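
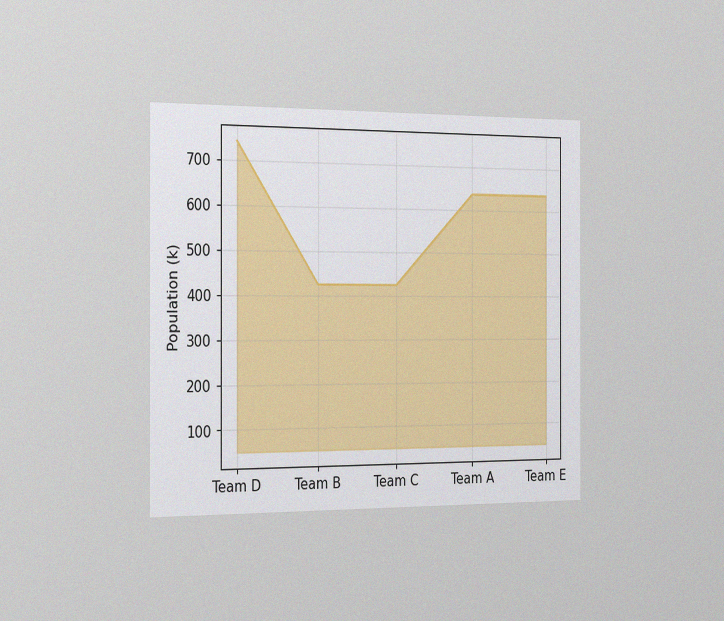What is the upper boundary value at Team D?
The chart is viewed slightly from the left, with some photo noise. At Team D the upper boundary is at 742k.

742k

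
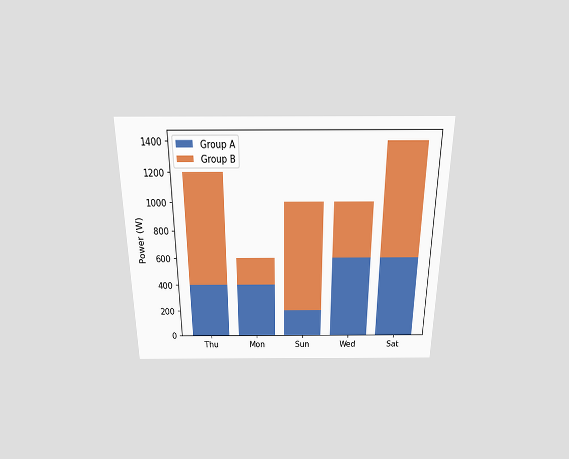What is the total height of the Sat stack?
The chart is viewed slightly from above. The Sat stack's top reaches 1400W on the y-axis.

1400W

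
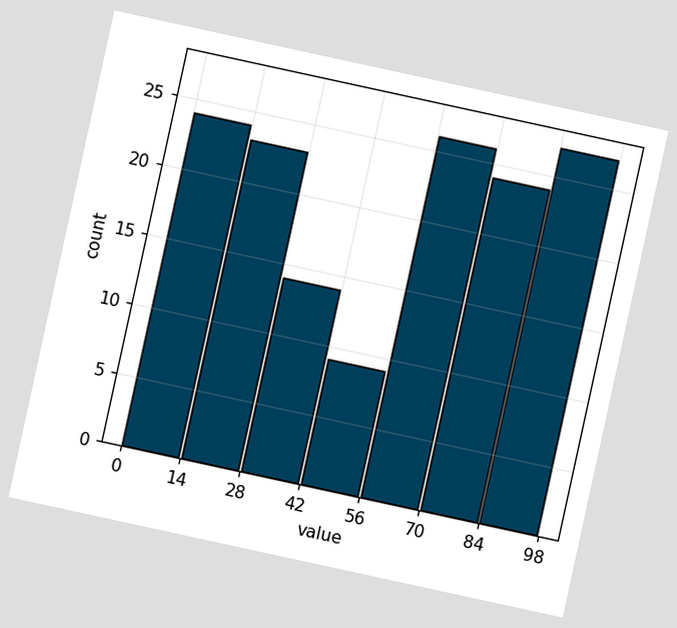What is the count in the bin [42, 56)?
9

The chart is tilted about 12° clockwise. The [42, 56) bin has height 9.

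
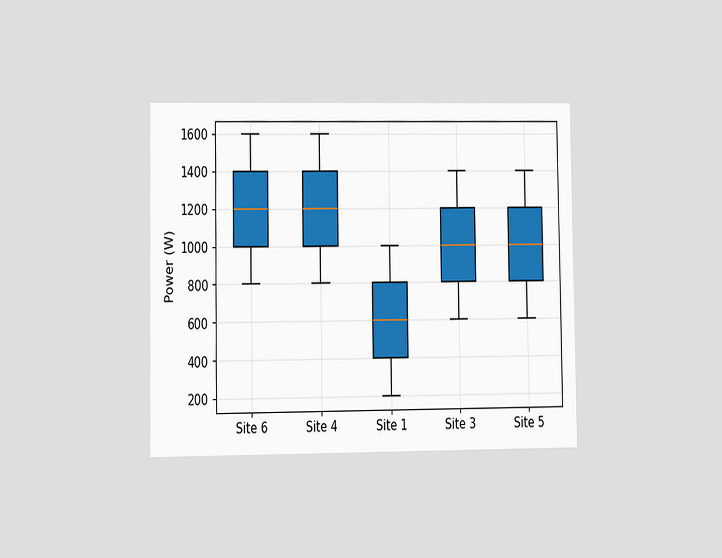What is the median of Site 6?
The chart is viewed at a slight angle. The median line in the Site 6 box sits at 1200W.

1200W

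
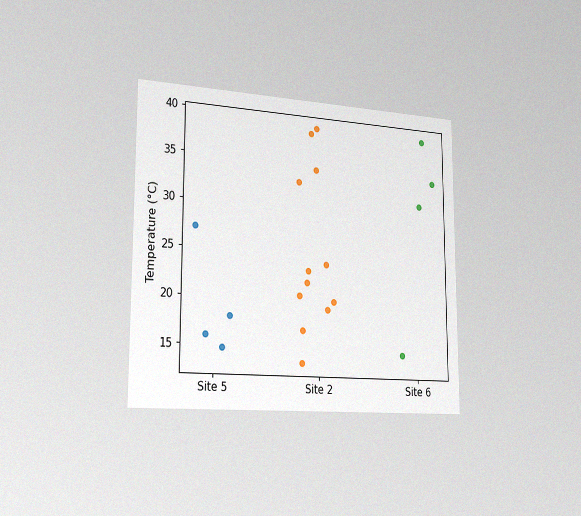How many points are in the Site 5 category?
The chart is viewed slightly from the left, with some photo noise. Counting the markers in the Site 5 column gives 4.

4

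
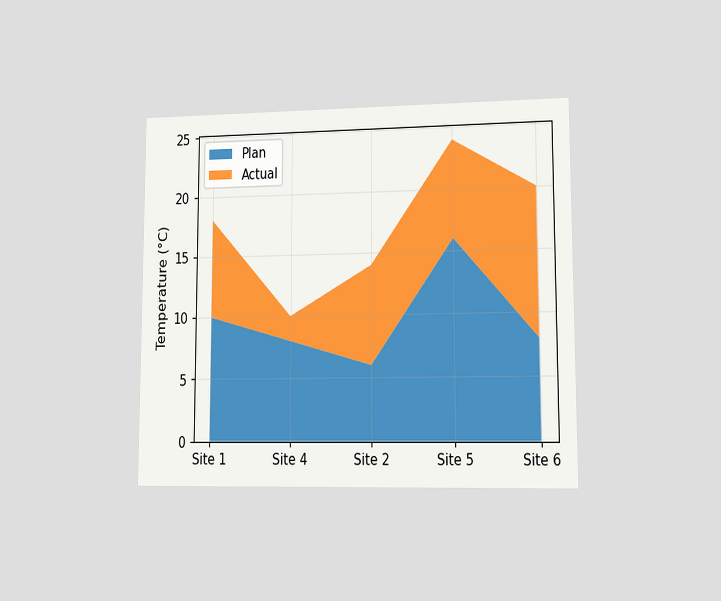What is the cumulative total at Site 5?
The chart is viewed at a slight angle. The stacked total at Site 5 reaches 24°C.

24°C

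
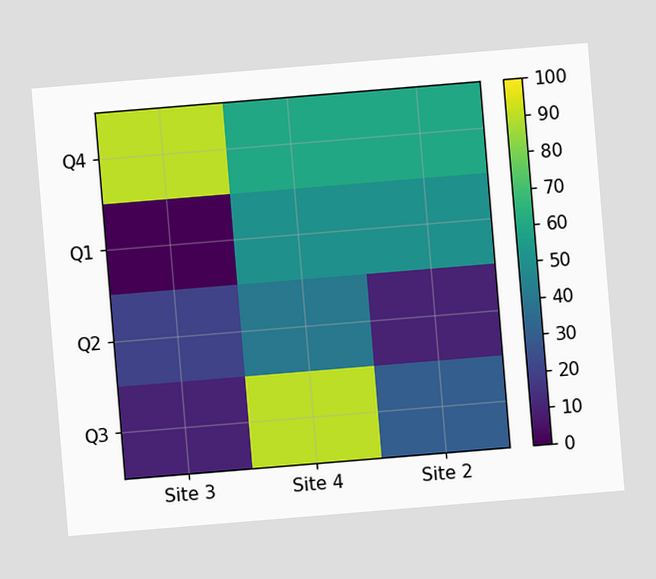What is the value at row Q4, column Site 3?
90

The chart is tilted about 5° counter-clockwise. Matching cell (Q4, Site 3) against the colorbar gives 90.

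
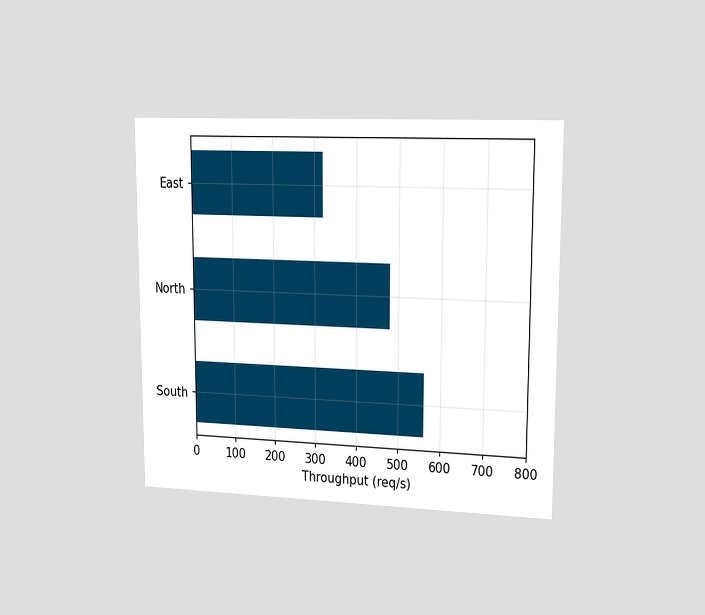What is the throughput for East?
The chart is viewed slightly from the right. Reading along the chart's x-axis, the East bar reaches 320req/s.

320req/s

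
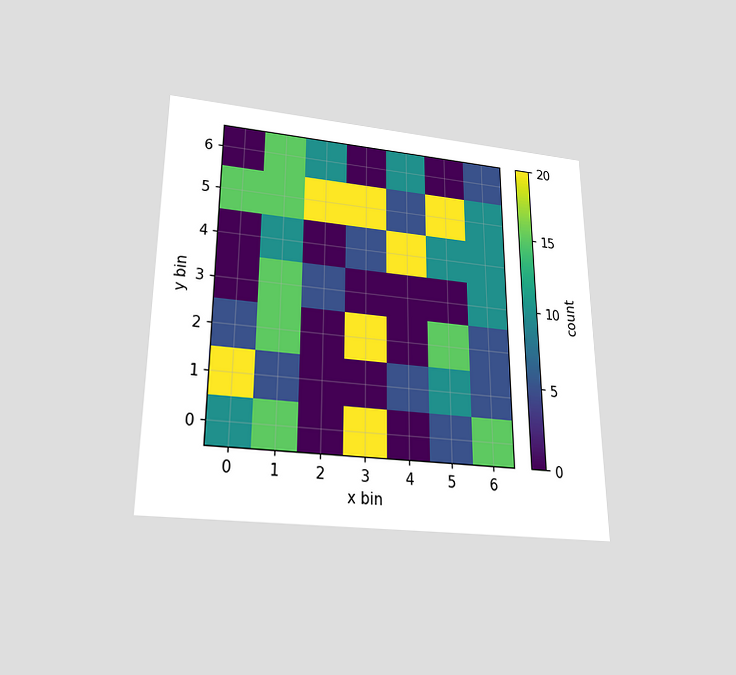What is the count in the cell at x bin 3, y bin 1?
The chart is viewed slightly from below. Matching the cell (3, 1) against the colorbar gives 0.

0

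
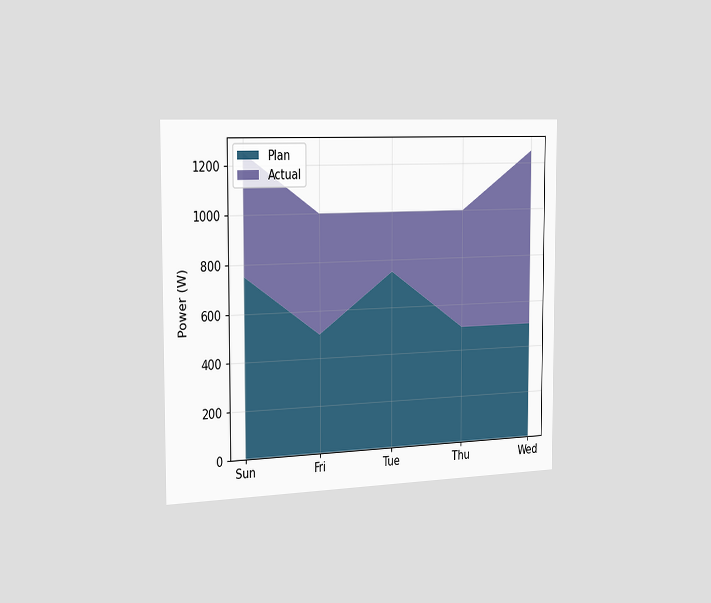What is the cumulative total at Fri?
1000W

The chart is viewed slightly from the left. The stacked total at Fri reaches 1000W.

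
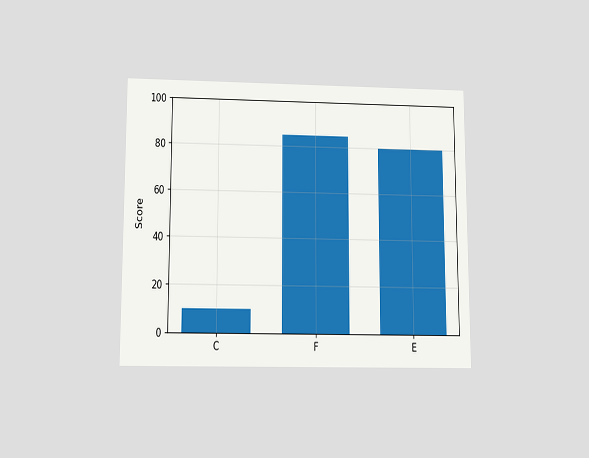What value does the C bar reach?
10

The chart is viewed slightly from below. Reading along the chart's y-axis, the C bar reaches 10.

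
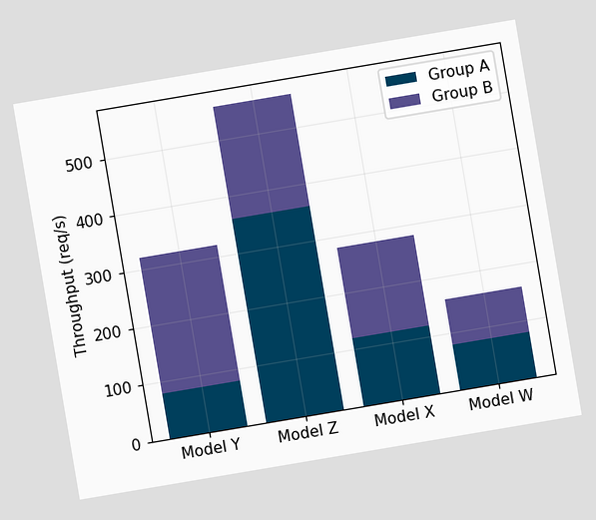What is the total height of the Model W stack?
The chart is tilted about 10° counter-clockwise. The Model W stack's top reaches 160req/s on the y-axis.

160req/s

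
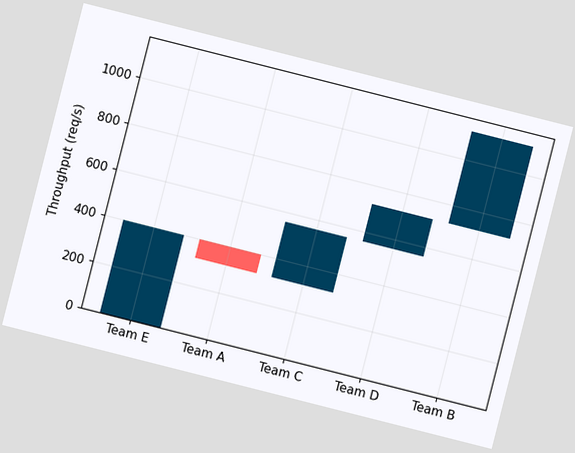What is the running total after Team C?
560req/s

The chart is tilted about 14° clockwise. After Team C the running total reaches 560req/s.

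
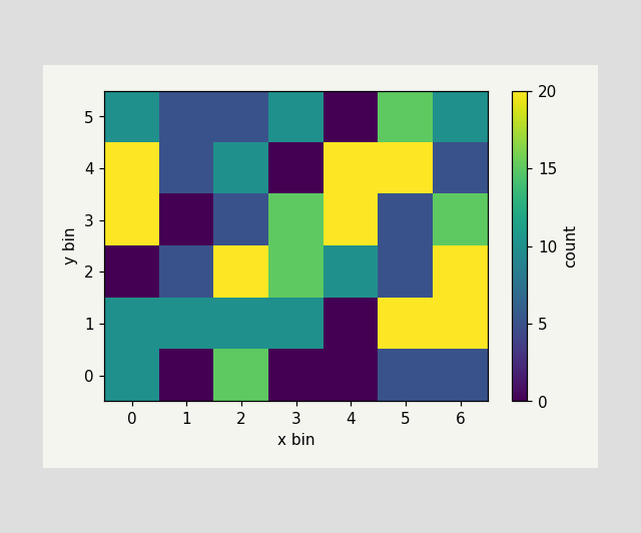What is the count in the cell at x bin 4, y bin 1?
Matching the cell (4, 1) against the colorbar gives 0.

0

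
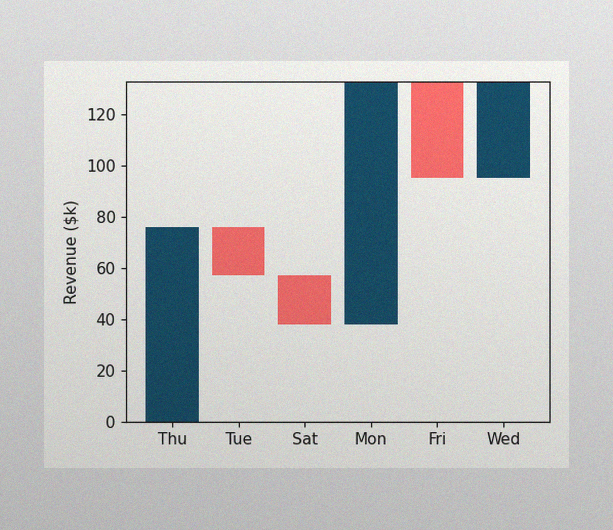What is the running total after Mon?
$133k

The image has some photo noise and uneven lighting. After Mon the running total reaches $133k.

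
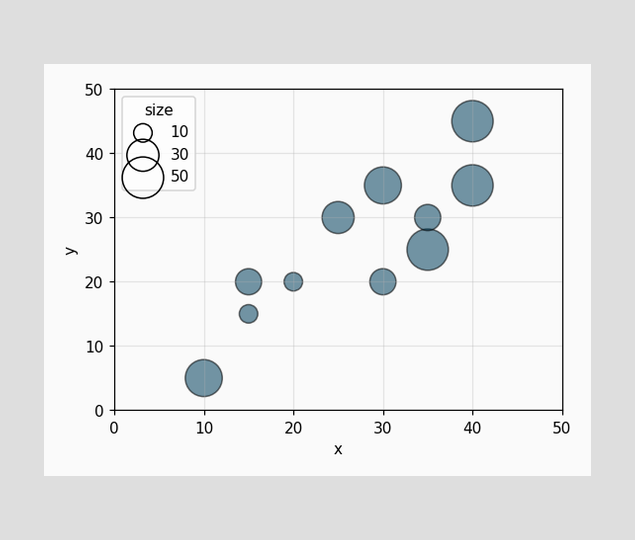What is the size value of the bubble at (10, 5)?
Matching the bubble at (10, 5) against the size legend gives 40.

40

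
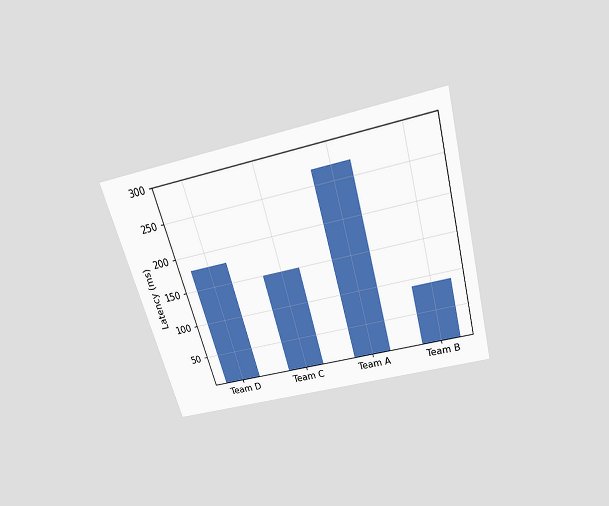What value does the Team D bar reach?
180ms

The chart is tilted about 16° counter-clockwise and viewed slightly from above. Reading along the chart's y-axis, the Team D bar reaches 180ms.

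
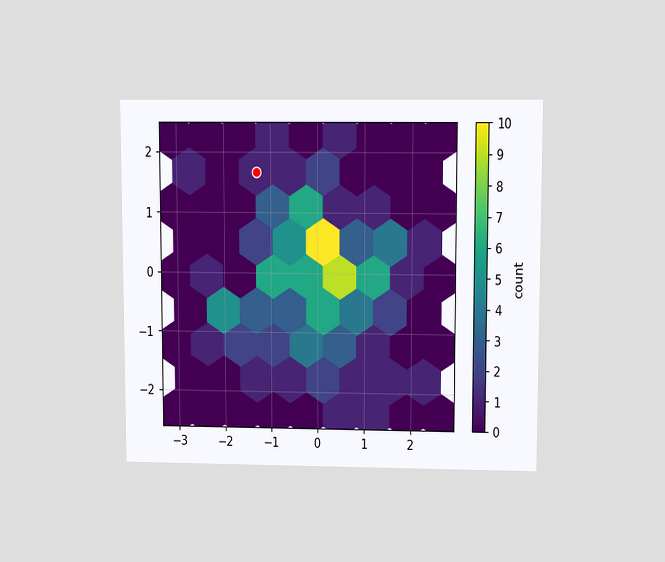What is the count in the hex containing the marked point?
1

The chart is viewed at a slight angle. The marked hex reads 1 on the colorbar.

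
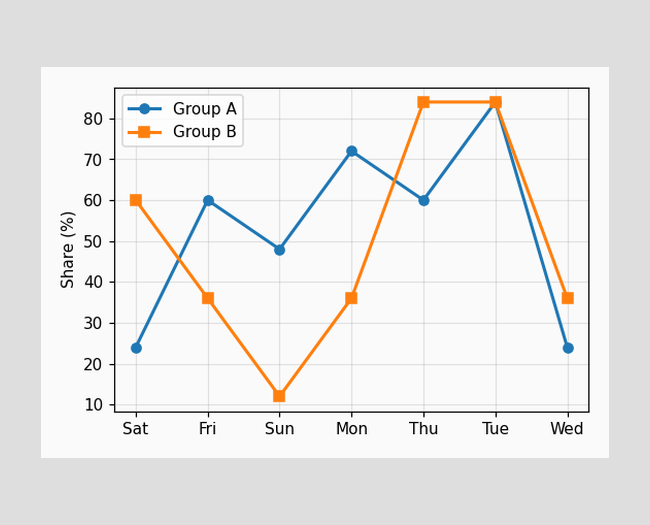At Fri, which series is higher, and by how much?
At Fri, Group A sits above the other line by 24%.

Group A, by 24%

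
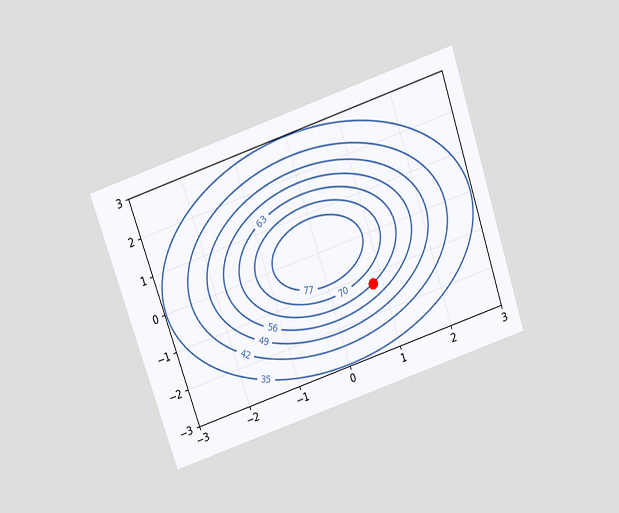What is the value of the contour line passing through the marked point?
The chart is tilted about 19° counter-clockwise and viewed slightly from above. The marked point sits on the contour labelled 63.

63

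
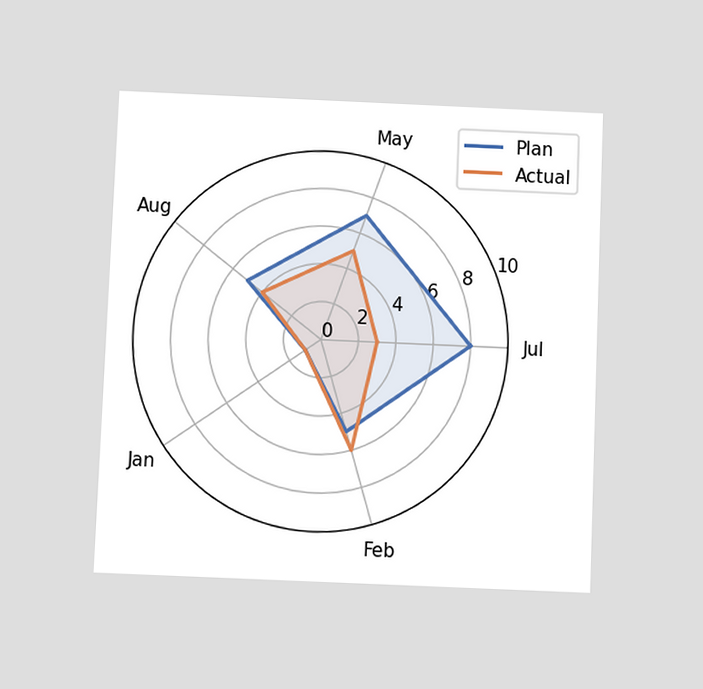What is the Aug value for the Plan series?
5

The chart is tilted about 2° clockwise and viewed slightly from below. On the Aug axis, Plan reaches 5.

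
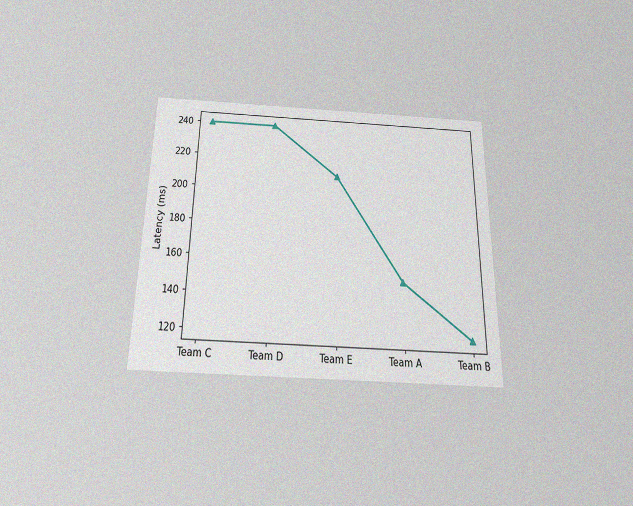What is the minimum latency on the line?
The chart is viewed slightly from below, with some photo noise. The lowest point is at Team B, and reading across to the y-axis gives 120ms.

120ms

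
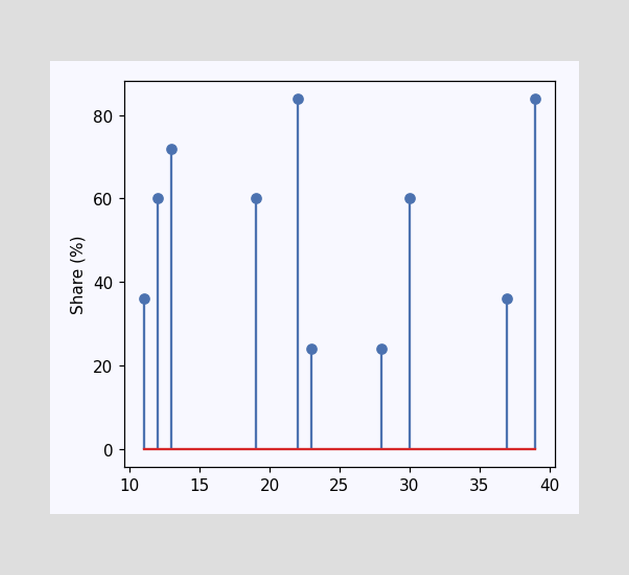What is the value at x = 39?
84%

The stem at x=39 reaches 84%.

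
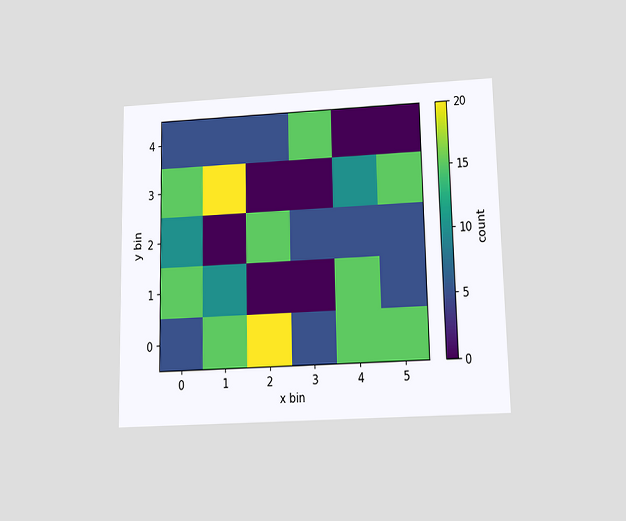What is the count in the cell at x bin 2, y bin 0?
The chart is viewed slightly from below. Matching the cell (2, 0) against the colorbar gives 20.

20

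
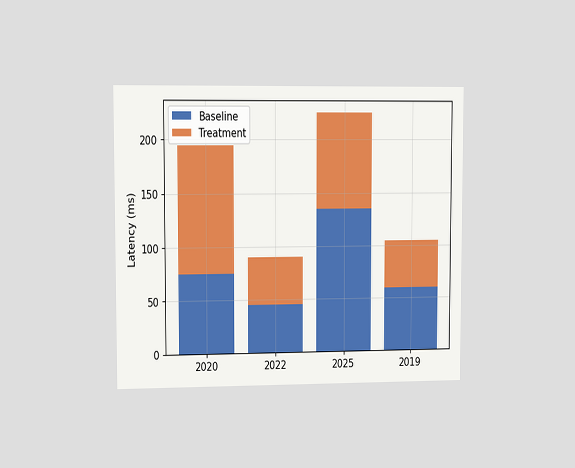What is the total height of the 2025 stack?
225ms

The chart is viewed slightly from the left. The 2025 stack's top reaches 225ms on the y-axis.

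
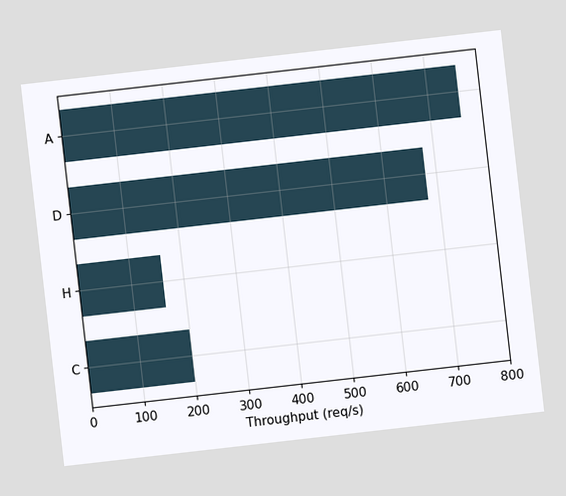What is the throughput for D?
The chart is tilted about 6° counter-clockwise. Reading along the chart's x-axis, the D bar reaches 680req/s.

680req/s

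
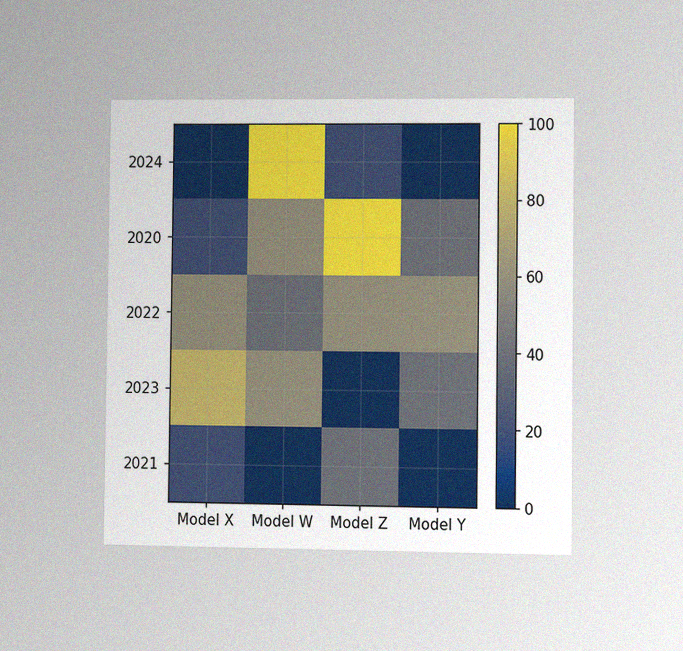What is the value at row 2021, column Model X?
The chart is viewed slightly from the right, with some photo noise. Matching cell (2021, Model X) against the colorbar gives 20.

20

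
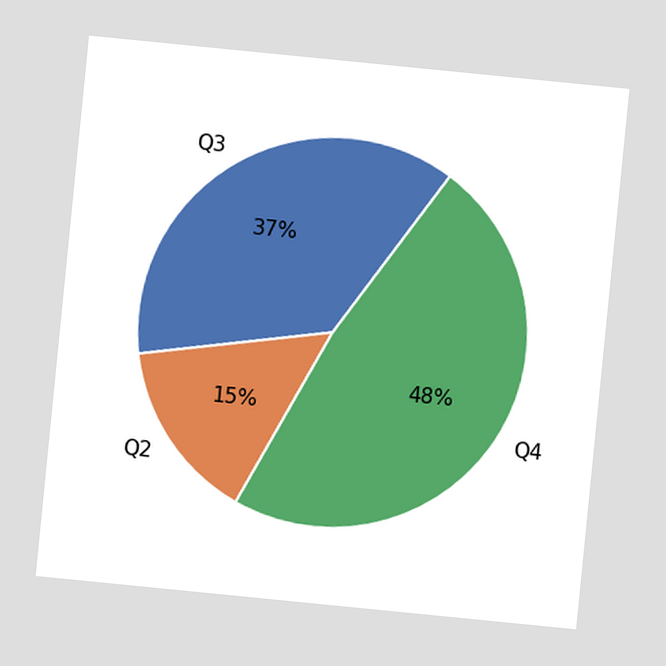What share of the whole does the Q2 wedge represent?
15%

The chart is tilted about 6° clockwise. The Q2 slice takes up 15% of the pie.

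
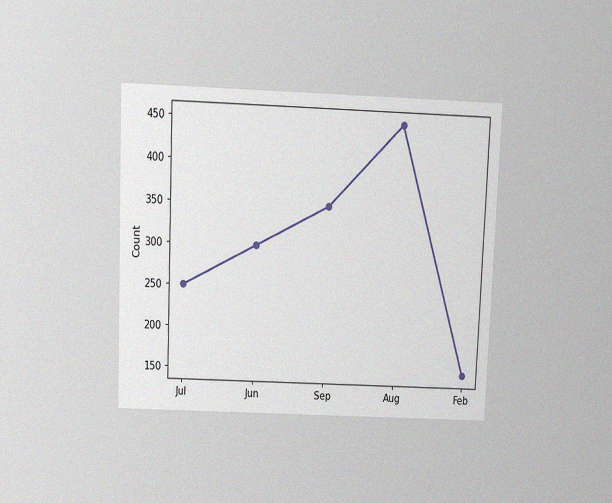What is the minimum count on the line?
150

The chart is tilted about 2° clockwise and viewed slightly from above, with some photo noise. The lowest point is at Feb, and reading across to the y-axis gives 150.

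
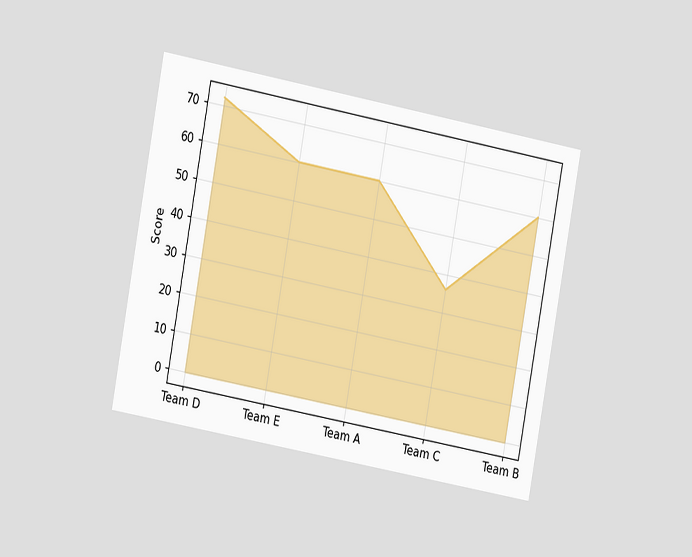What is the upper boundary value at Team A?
60

The chart is tilted about 10° clockwise and viewed at a slight angle. At Team A the upper boundary is at 60.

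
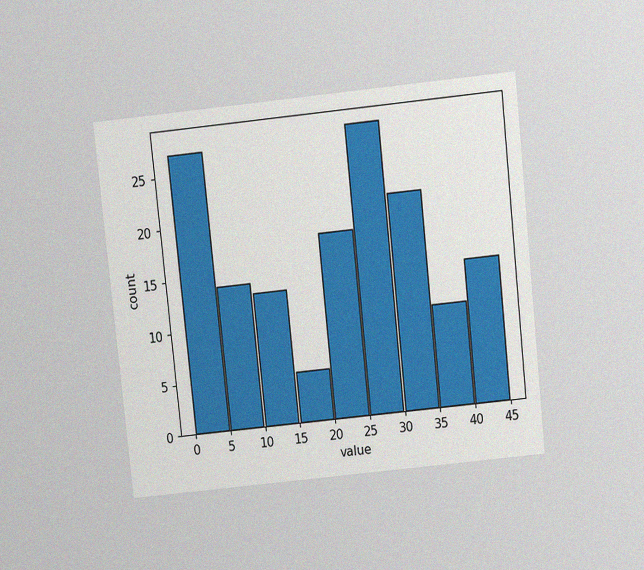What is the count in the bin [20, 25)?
18

The chart is tilted about 6° counter-clockwise and viewed slightly from above, with some photo noise. The [20, 25) bin has height 18.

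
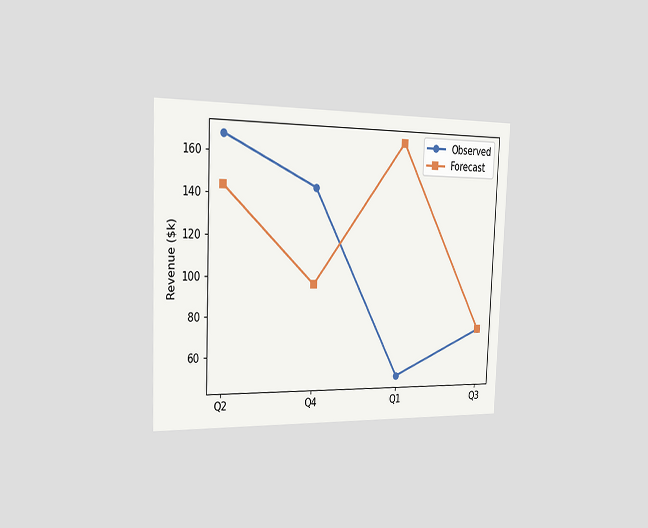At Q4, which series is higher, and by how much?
Observed, by $48k

The chart is tilted about 2° clockwise and viewed slightly from the left. At Q4, Observed sits above the other line by $48k.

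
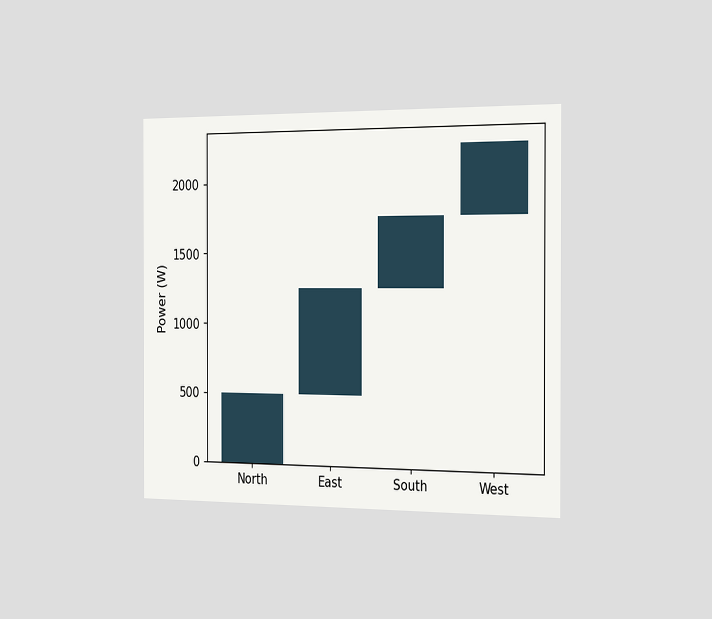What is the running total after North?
The chart is viewed slightly from the right. After North the running total reaches 500W.

500W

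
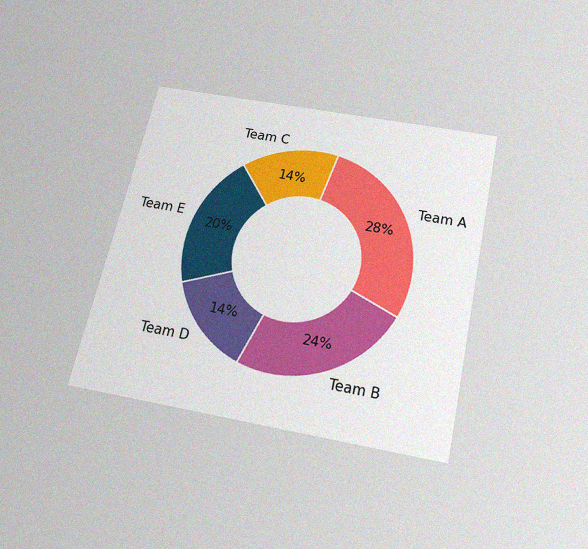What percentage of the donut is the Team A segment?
The chart is tilted about 13° clockwise and viewed slightly from below, with some photo noise. The Team A segment takes up 28% of the ring.

28%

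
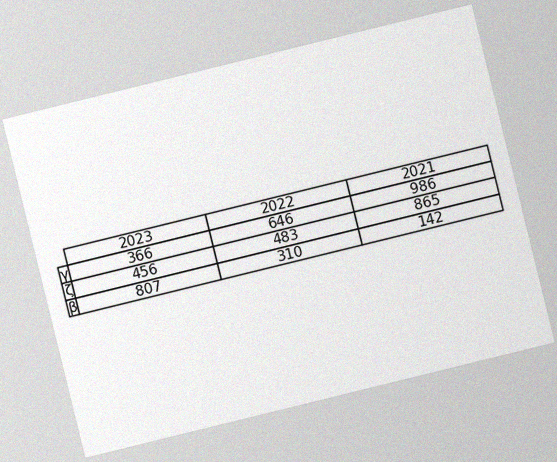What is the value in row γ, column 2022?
646

The chart is tilted about 14° counter-clockwise, with some photo noise. The (γ, 2022) cell reads 646.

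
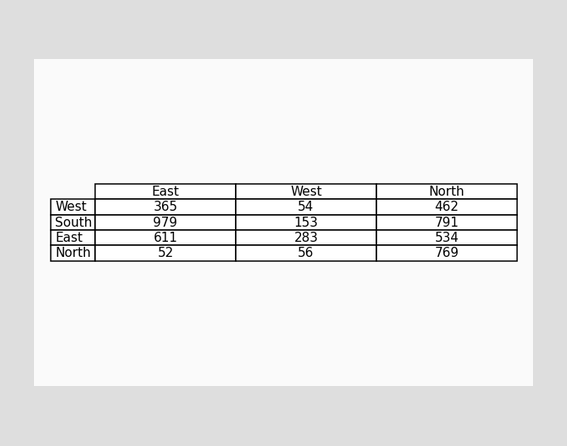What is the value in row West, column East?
The (West, East) cell reads 365.

365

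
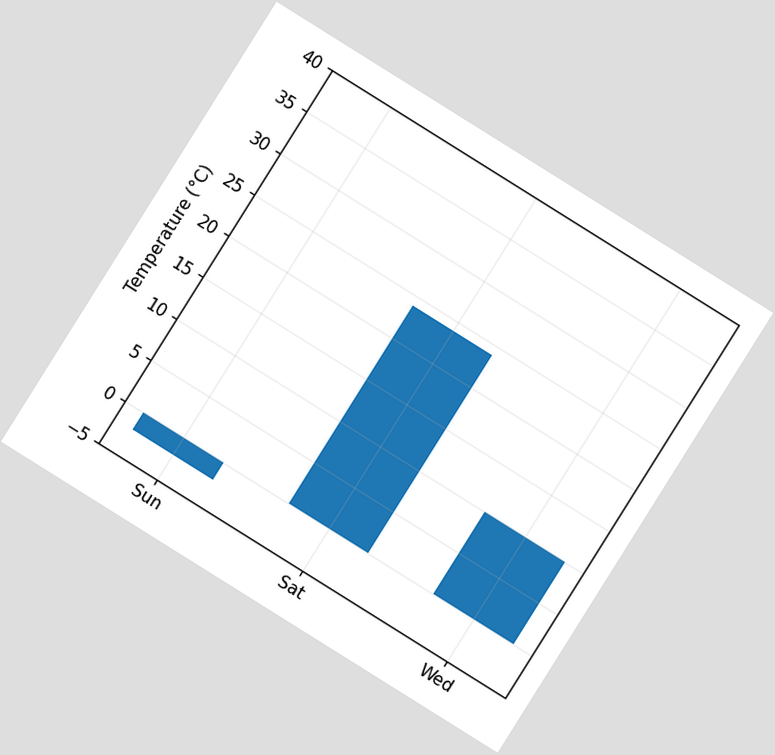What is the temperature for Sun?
-2°C

The chart is tilted about 32° clockwise. Reading along the chart's y-axis, the Sun bar reaches -2°C.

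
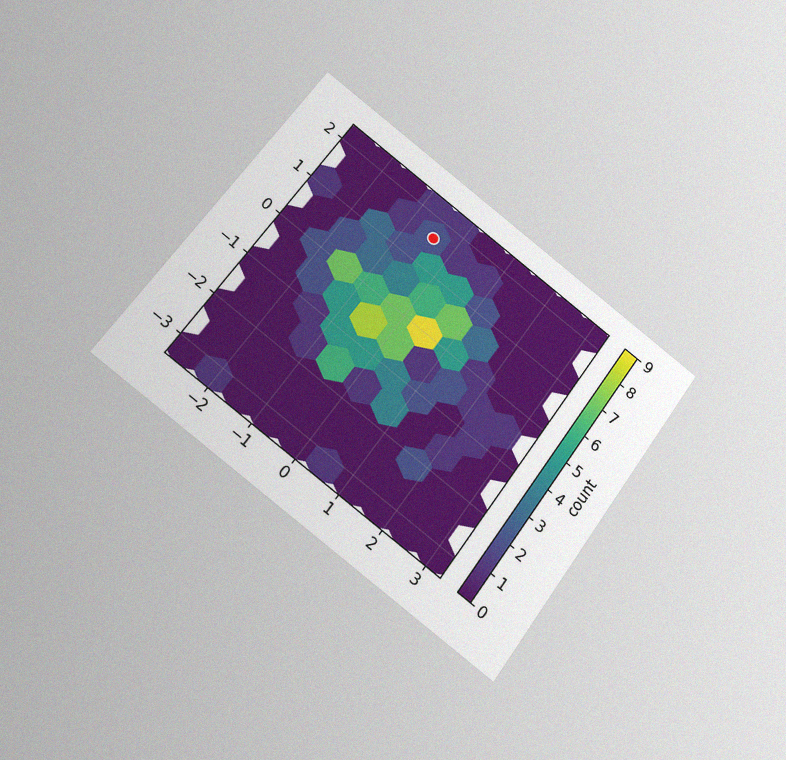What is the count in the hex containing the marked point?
2

The chart is tilted about 36° clockwise and viewed at a slight angle, with some photo noise. The marked hex reads 2 on the colorbar.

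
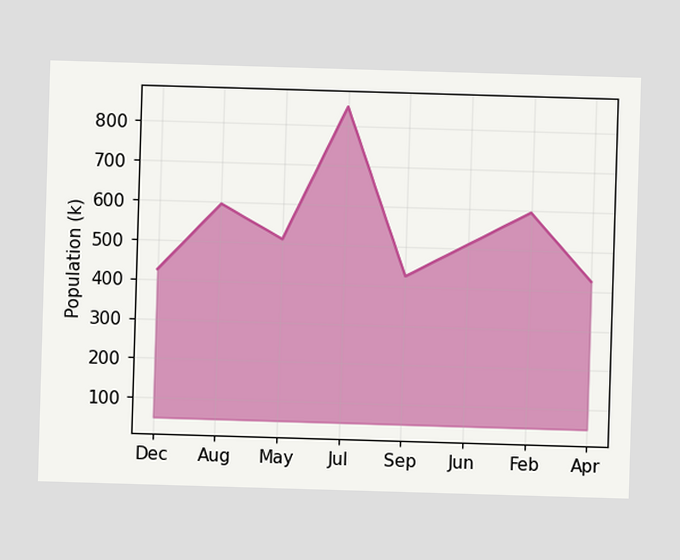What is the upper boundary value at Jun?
At Jun the upper boundary is at 510k.

510k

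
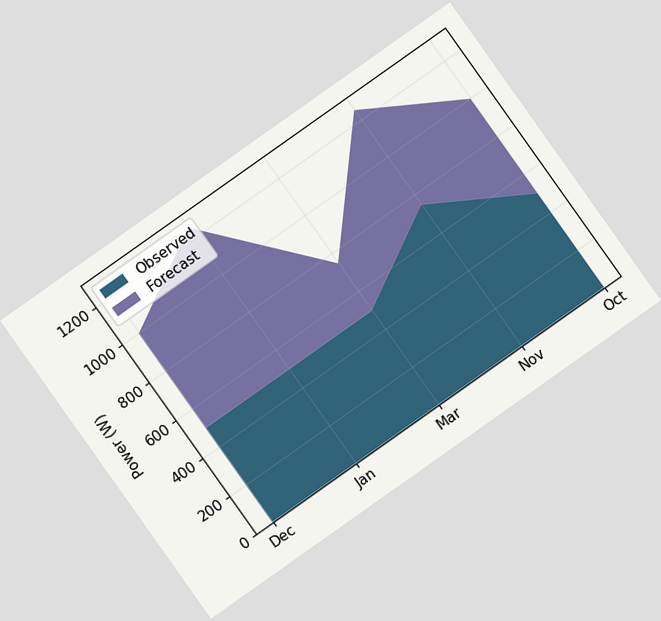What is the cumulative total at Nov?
The chart is tilted about 35° counter-clockwise. The stacked total at Nov reaches 1250W.

1250W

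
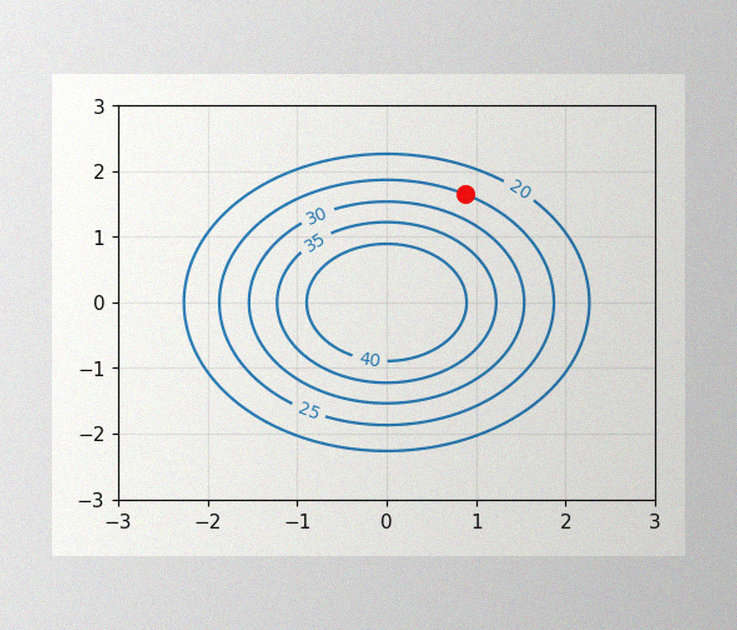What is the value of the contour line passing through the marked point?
The image has some photo noise and uneven lighting. The marked point sits on the contour labelled 25.

25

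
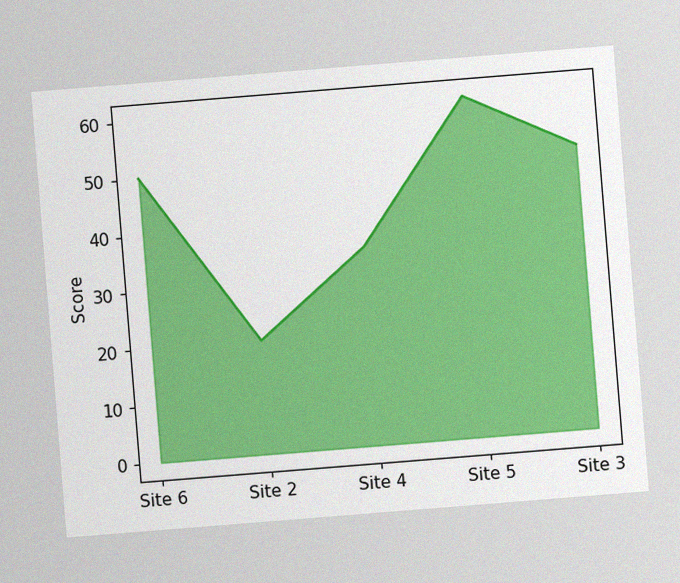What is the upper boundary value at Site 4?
The chart is tilted about 5° counter-clockwise, with some photo noise. At Site 4 the upper boundary is at 35.

35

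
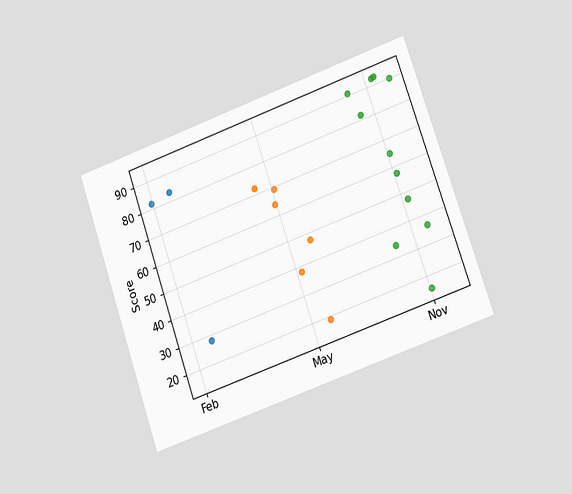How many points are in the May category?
6

The chart is tilted about 19° counter-clockwise and viewed at a slight angle. Counting the markers in the May column gives 6.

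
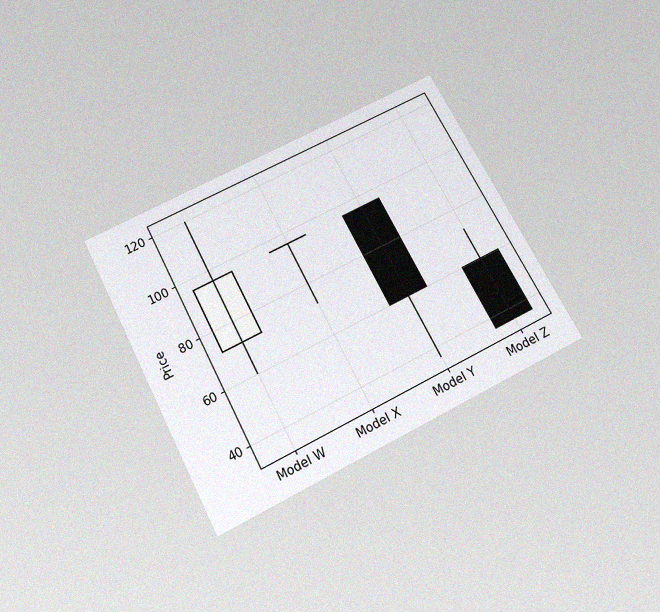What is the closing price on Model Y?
The chart is tilted about 28° counter-clockwise and viewed slightly from below, with some photo noise. The Model Y candle closes at 60.

60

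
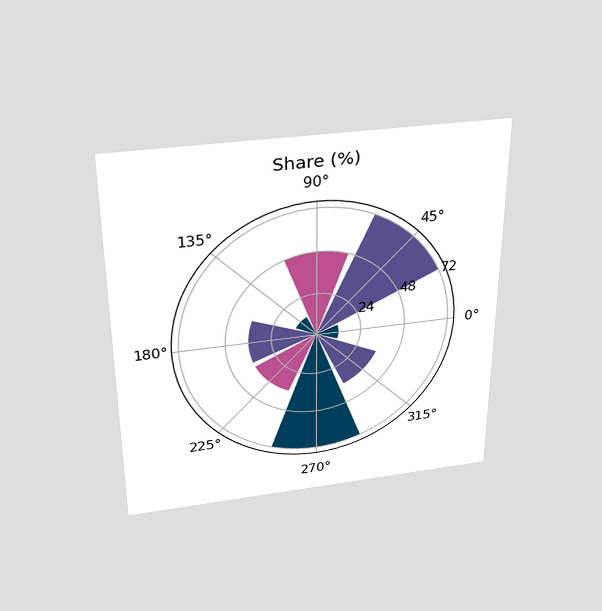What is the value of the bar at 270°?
The chart is viewed slightly from above. The bar at 270° reaches 72% on the radial axis.

72%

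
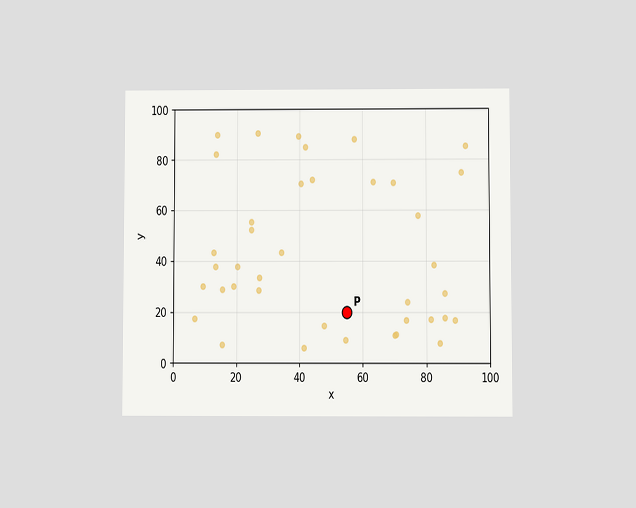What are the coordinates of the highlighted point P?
The chart is viewed at a slight angle. Following the gridlines from P to each axis, P sits at (55, 20).

(55, 20)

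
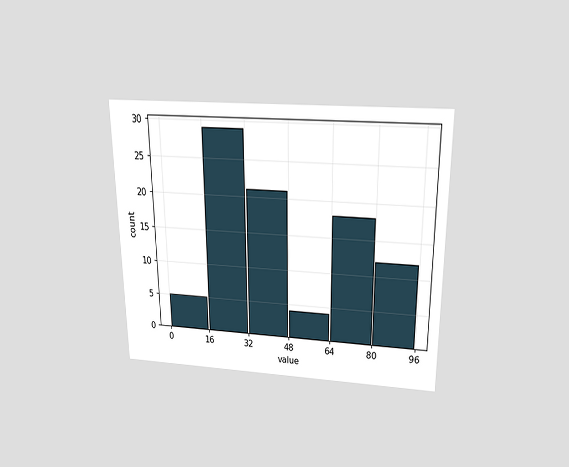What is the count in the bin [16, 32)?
The chart is viewed slightly from above. The [16, 32) bin has height 29.

29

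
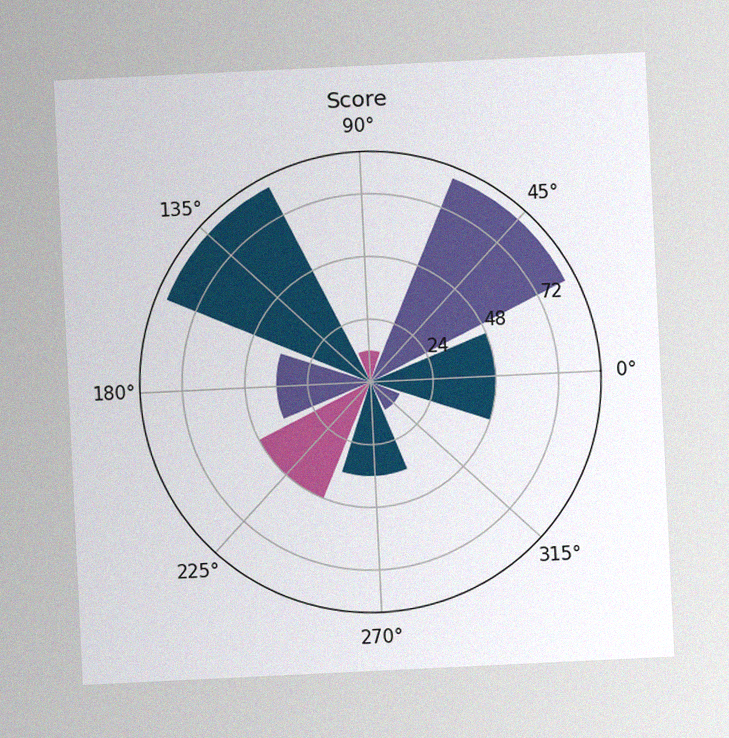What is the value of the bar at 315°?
12

The chart is tilted about 3° counter-clockwise, with some photo noise. The bar at 315° reaches 12 on the radial axis.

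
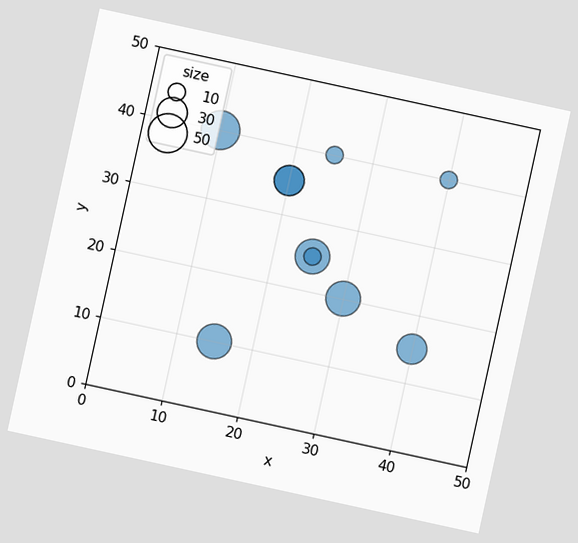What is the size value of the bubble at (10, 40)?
50

The chart is tilted about 12° clockwise. Matching the bubble at (10, 40) against the size legend gives 50.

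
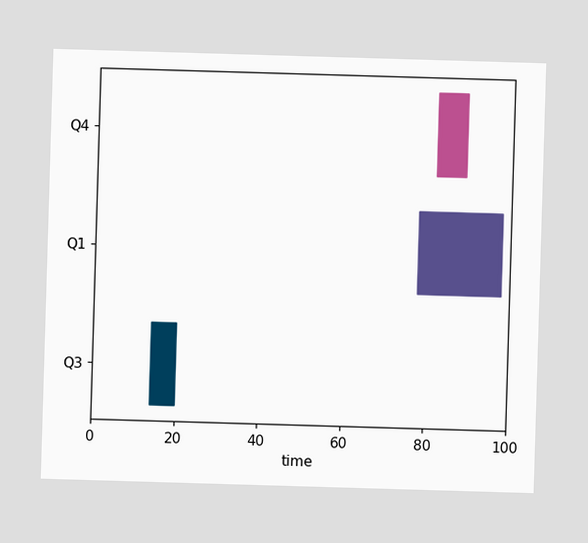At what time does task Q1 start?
78

The Q1 bar begins at t=78.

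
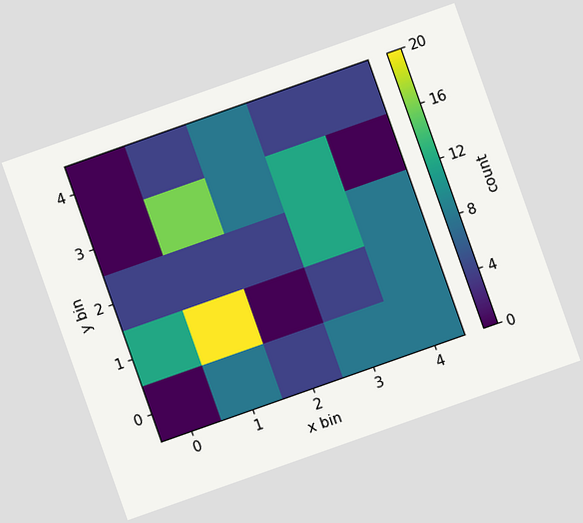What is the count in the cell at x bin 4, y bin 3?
The chart is tilted about 19° counter-clockwise. Matching the cell (4, 3) against the colorbar gives 0.

0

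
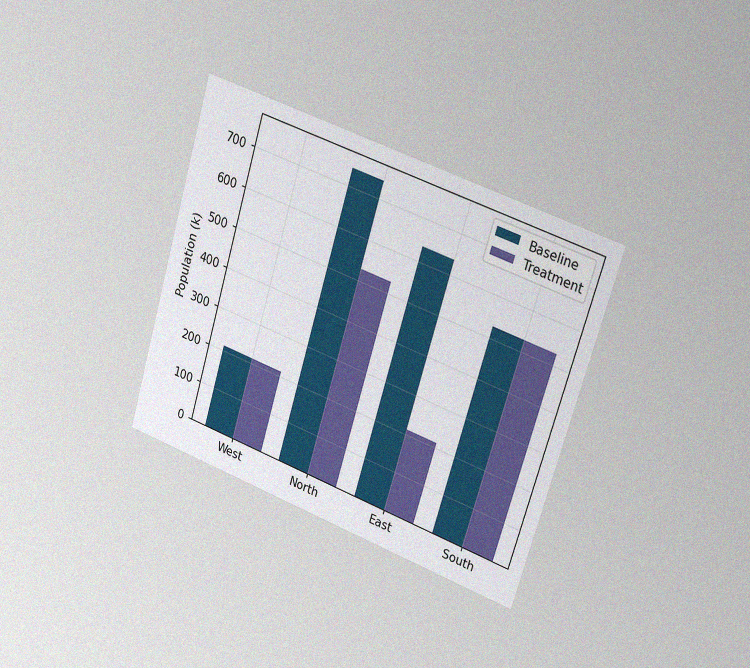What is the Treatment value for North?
The chart is tilted about 17° clockwise and viewed slightly from the right, with some photo noise. The Treatment bar at North reaches 530k on the y-axis.

530k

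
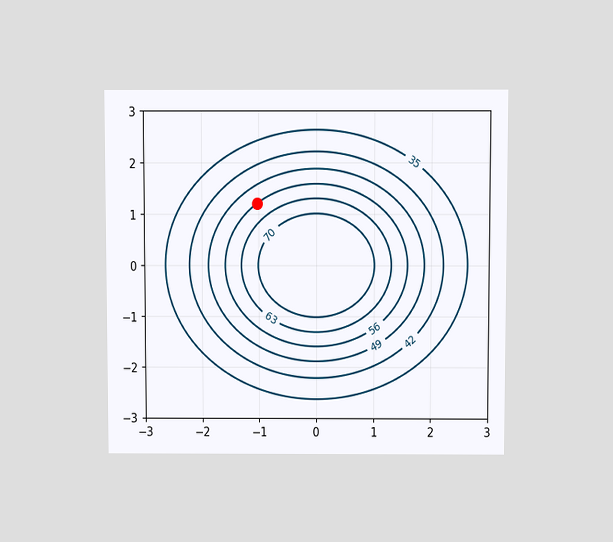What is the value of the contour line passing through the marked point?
The chart is viewed slightly from above. The marked point sits on the contour labelled 56.

56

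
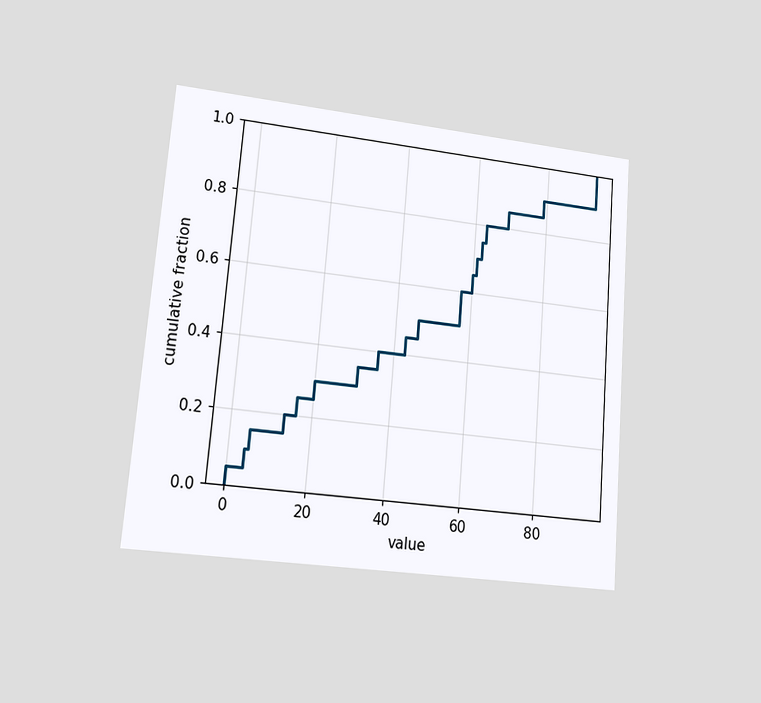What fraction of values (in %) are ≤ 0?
5%

The chart is tilted about 5° clockwise and viewed at a slight angle. At x=0 the ECDF step is at 5%.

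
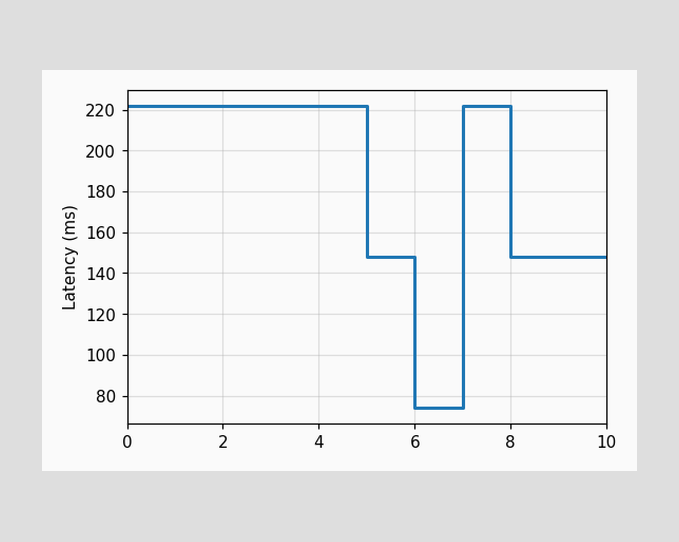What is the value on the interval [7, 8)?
On [7, 8) the step sits at 222ms.

222ms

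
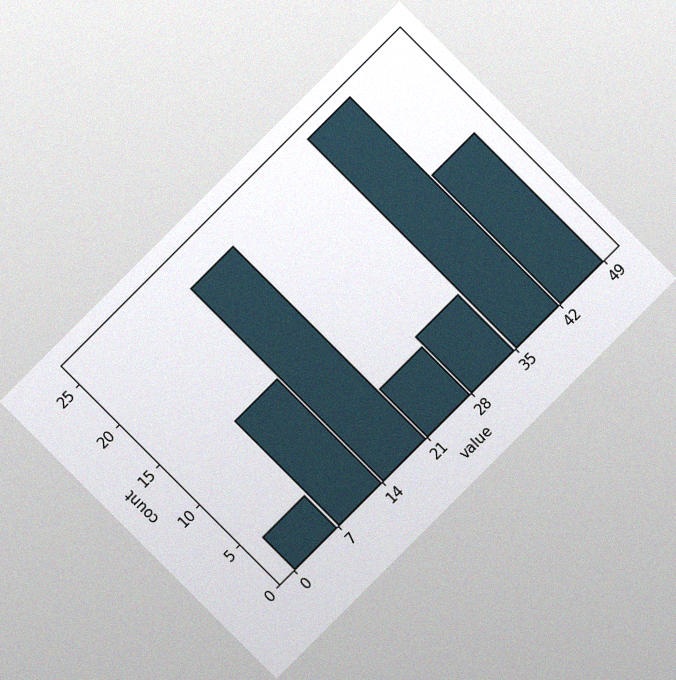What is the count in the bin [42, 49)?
The chart is tilted about 45° counter-clockwise, with some photo noise. The [42, 49) bin has height 16.

16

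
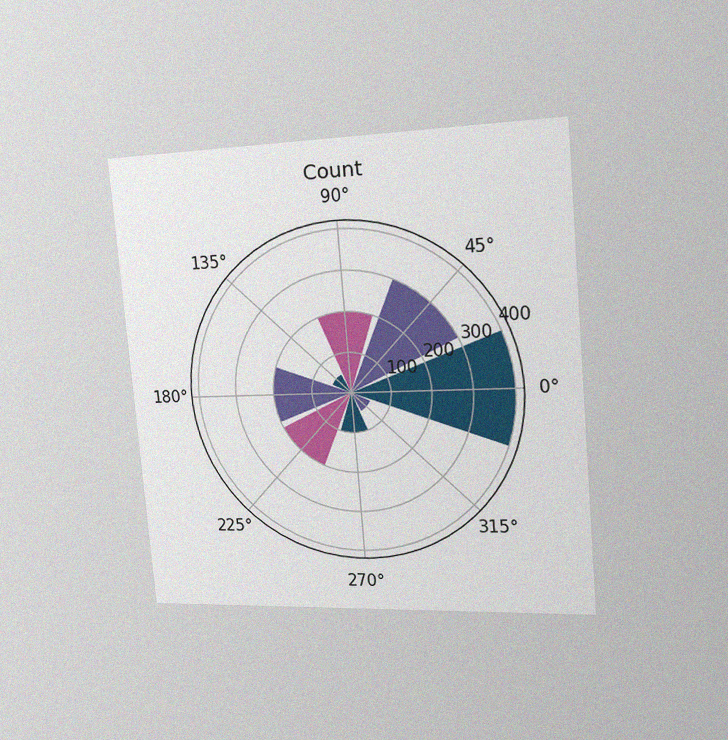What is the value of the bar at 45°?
The chart is tilted about 5° counter-clockwise and viewed slightly from the right, with some photo noise. The bar at 45° reaches 300 on the radial axis.

300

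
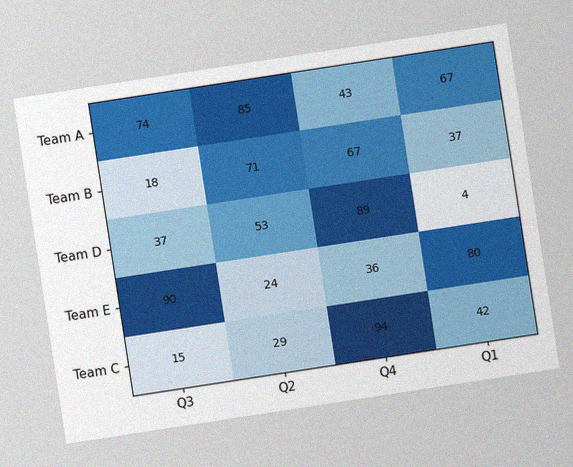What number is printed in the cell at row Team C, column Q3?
The chart is tilted about 9° counter-clockwise, with some photo noise. The (Team C, Q3) cell reads 15.

15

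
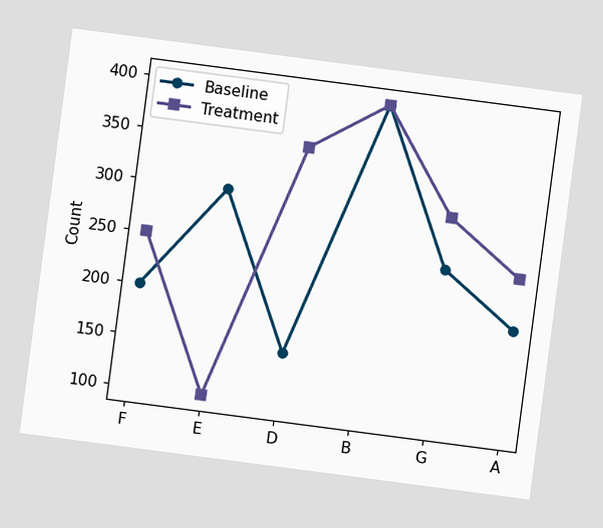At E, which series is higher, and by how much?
Baseline, by 200

The chart is tilted about 7° clockwise. At E, Baseline sits above the other line by 200.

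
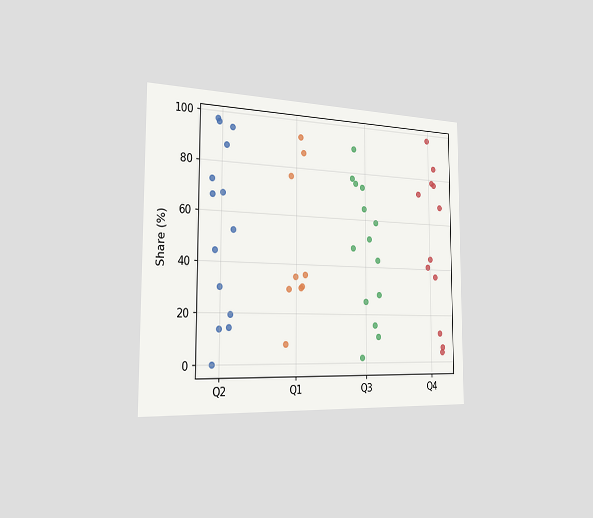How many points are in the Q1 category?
The chart is viewed slightly from the left. Counting the markers in the Q1 column gives 9.

9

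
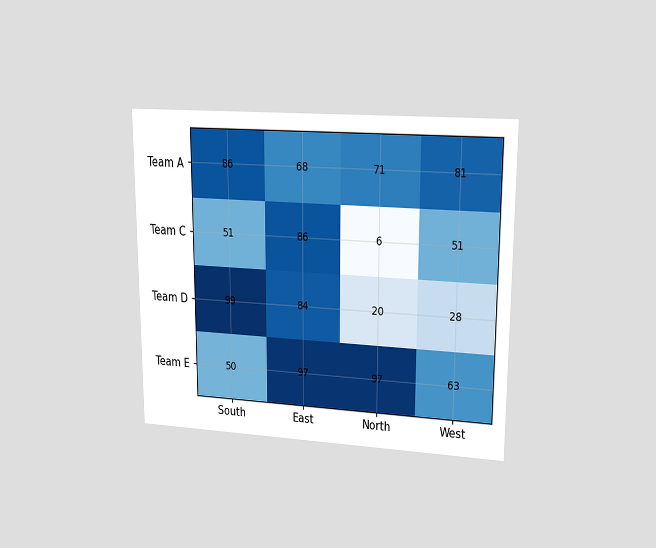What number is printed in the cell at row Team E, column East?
The chart is viewed at a slight angle. The (Team E, East) cell reads 97.

97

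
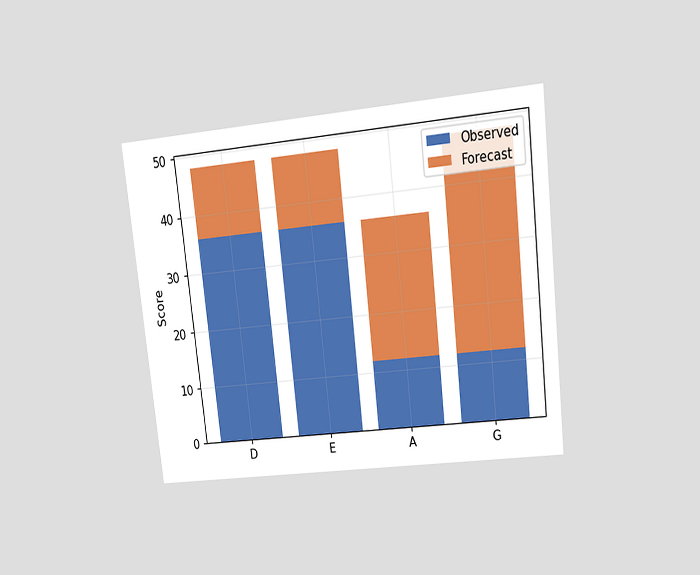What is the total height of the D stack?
48

The chart is tilted about 6° counter-clockwise and viewed at a slight angle. The D stack's top reaches 48 on the y-axis.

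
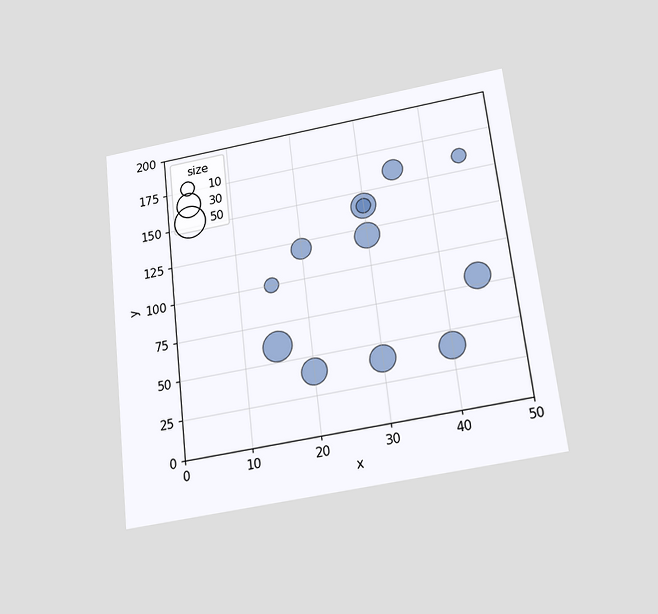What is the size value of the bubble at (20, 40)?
The chart is tilted about 6° counter-clockwise and viewed slightly from below. Matching the bubble at (20, 40) against the size legend gives 30.

30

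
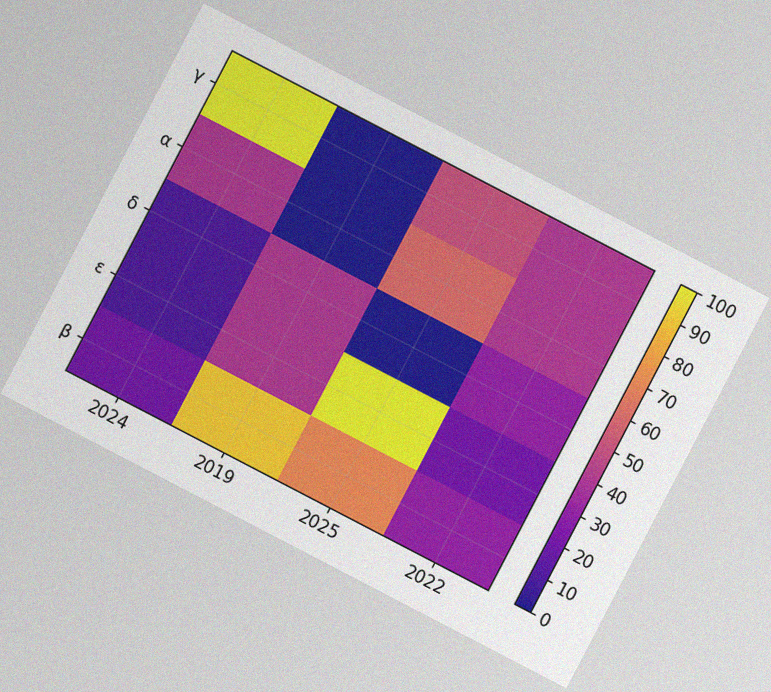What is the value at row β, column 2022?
The chart is tilted about 28° clockwise, with some photo noise. Matching cell (β, 2022) against the colorbar gives 30.

30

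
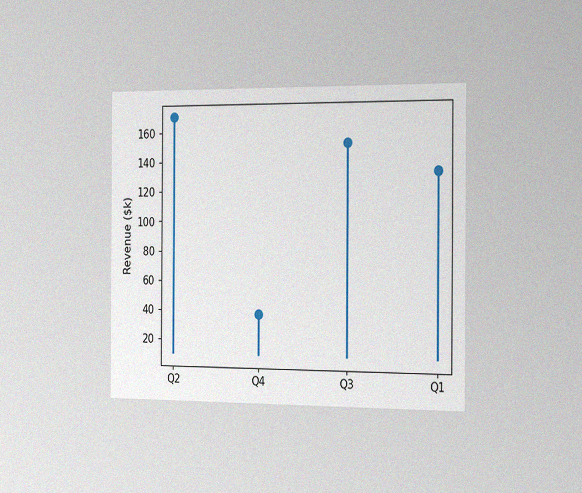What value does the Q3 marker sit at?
$152k

The chart is viewed slightly from the right, with some photo noise. The Q3 marker sits at $152k.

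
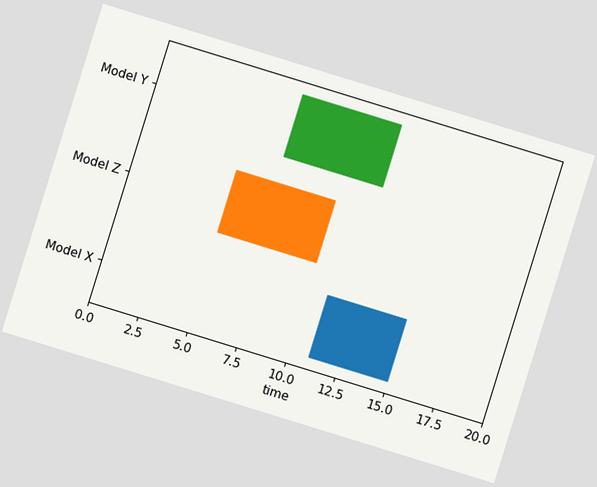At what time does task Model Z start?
The chart is tilted about 17° clockwise. The Model Z bar begins at t=5.

5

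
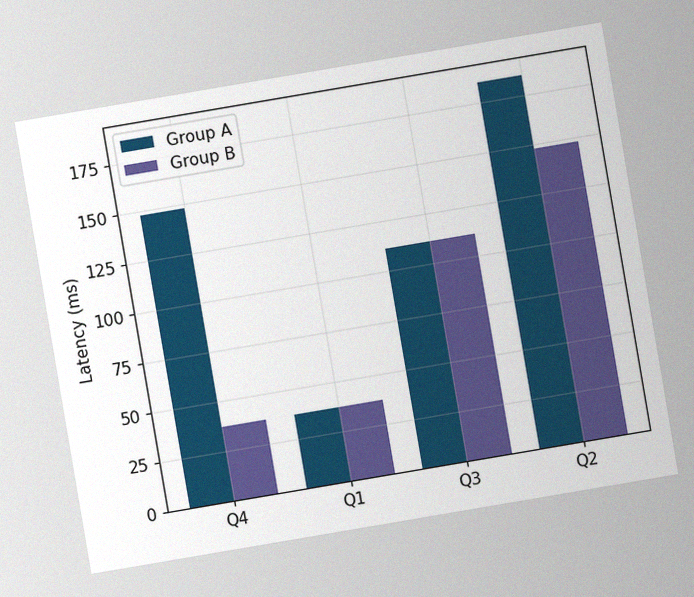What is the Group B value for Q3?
111ms

The chart is tilted about 10° counter-clockwise, with some photo noise. The Group B bar at Q3 reaches 111ms on the y-axis.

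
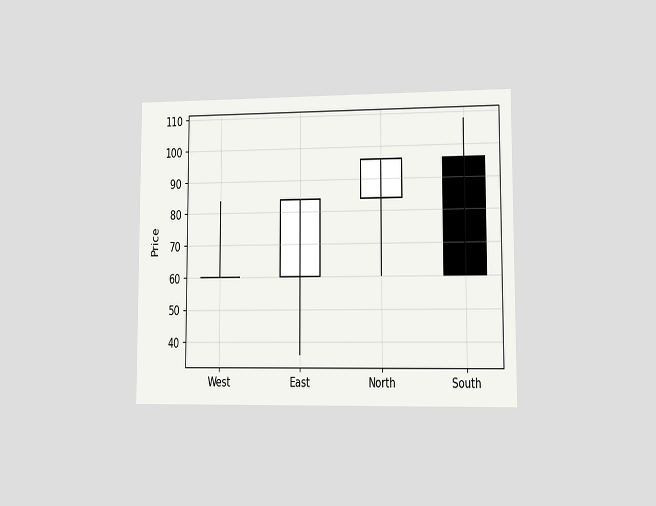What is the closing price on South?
60

The chart is viewed at a slight angle. The South candle closes at 60.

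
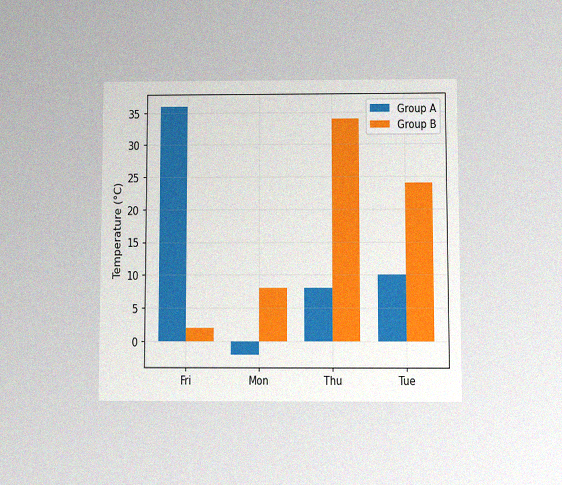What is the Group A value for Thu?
8°C

The chart is viewed slightly from below, with some photo noise. The Group A bar at Thu reaches 8°C on the y-axis.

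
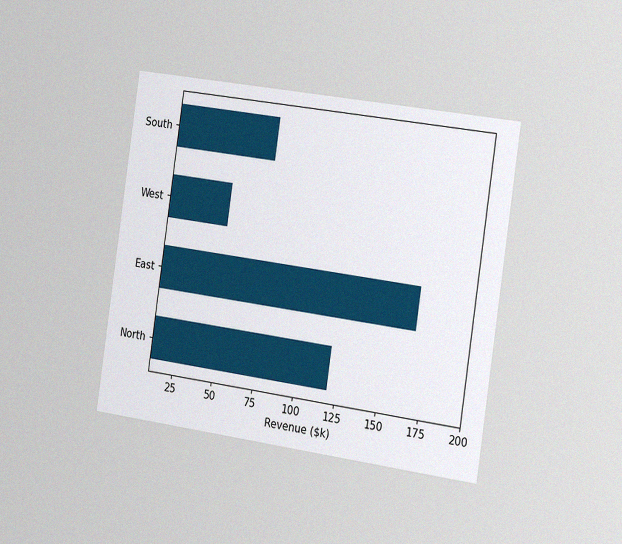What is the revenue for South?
The chart is tilted about 8° clockwise and viewed slightly from the right, with some photo noise. Reading along the chart's x-axis, the South bar reaches $72k.

$72k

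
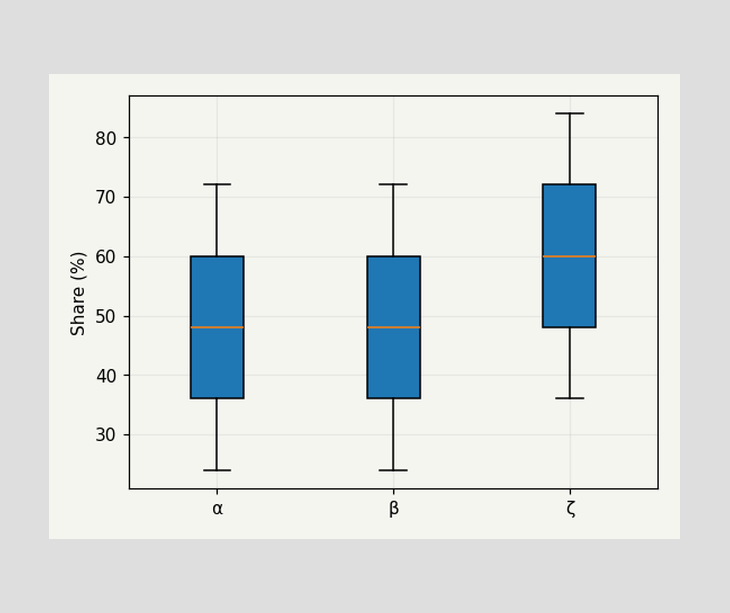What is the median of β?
The median line in the β box sits at 48%.

48%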